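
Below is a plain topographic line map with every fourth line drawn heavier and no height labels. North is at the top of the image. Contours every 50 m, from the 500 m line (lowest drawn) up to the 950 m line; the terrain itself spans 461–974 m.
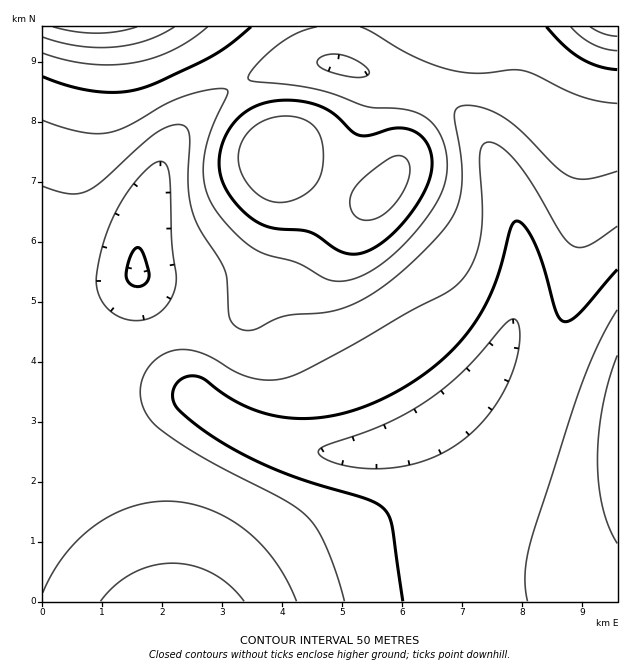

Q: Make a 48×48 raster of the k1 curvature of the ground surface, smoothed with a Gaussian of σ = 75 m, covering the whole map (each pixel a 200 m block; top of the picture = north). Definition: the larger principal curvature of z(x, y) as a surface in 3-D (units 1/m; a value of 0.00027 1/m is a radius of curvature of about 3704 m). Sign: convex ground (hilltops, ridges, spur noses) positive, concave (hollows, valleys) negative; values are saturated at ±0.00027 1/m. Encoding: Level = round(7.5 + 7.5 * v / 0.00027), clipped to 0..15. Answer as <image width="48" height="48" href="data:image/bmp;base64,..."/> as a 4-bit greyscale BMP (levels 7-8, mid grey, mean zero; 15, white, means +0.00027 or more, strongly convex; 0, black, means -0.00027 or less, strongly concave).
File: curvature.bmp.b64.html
<image width="48" height="48" href="data:image/bmp;base64,Qk32BAAAAAAAAHYAAAAoAAAAMAAAADAAAAABAAQAAAAAAIAEAAATCwAAEwsAABAAAAAAAAAAAAAAABEREQAiIiIAMzMzAERERABVVVUAZmZmAHd3dwCIiIgAmZmZAKqqqgC7u7sAzMzMAN3d3QDu7u4A////AIiIiImZmZmZmIiIiIiIiId3d3d3iIiIiIiIiImZmZmZiIiIiIiIiHd3d3d3iIiIiIiIiIiJmZmYiIiIiIiIiHd3d3d3iIiImIiIiIiIiZiIiIiIiIiIiHd3d3d4iIiZmYiIiIiIiIiIiIiIiIiIiId3d3d4iImZmYiIiIiIiIiIiIiIiIiIiIiHd3eIiImZmYiIiIiIiIiIiIiZmZmZmIiId3eIiJmZmYiIiIiIiIiIiZqru7u7qpmIiHeIiJmZmYiIiIiIiIiZq7zMzMzMzLqpiIiIiJmZmYiIiIiIiZqrzMzLu7vMzdy7qYiIiZmqmYiIiIiImavMy6mId3eIm8zcupmIiZmqqYiIiIiJq8zLmHd3d3d2Z4q83LqYmZqqqYiIiIiavMuXd3eIiHd3d2Z6zcupmZqqqYiIiImrzLh3eIiIiIiIh3dni93KqaqqqYiIiJq8ynd3iImZmZmIiId3aL3cuqqqqYiIiJvNp3eIiZmqu7u6mIiHd3vdy6qqqYiIiJvcgleJmavMzMzMy5iId3i93Lu6qYiIiJvccQaZq8u7qqu8zcqYh3eM7cu7qYiIiJvMlROKzLqZiImavNy5iHd63ty7qYiIiJrNyoisy6mIiIiImrzbmId4zu3LqYiIiIq83Mu7u5mHiIh3iKvNuYh3ru3LqoiIiJrNzMy7upiHiIiHd4m8yoh3jf7buoiImru97cu7uqmIiIiId3is25iHe+7cuoiJrMzMzLu7uqmZmZmIh3iazKiHee/cuoiazMu8y5mZqqmZqqmYiIeJzbmHeN/suoir3JZpu6iJqpmZq7upiIiJvMmId8/suoms2lAFq6mImph4rNy6mIiIrMmId87suoms2UIknLh4mphmet7bmIiIrMmId77suoms2Wd4nKh4mqh2eb79qYiIm8mId77cuoms2WeIm6mImql3ib3/yZiIm8mId77cqoms2md4m7mJq7qYmazv+5mJq7mId77bqoms23d4i7qZq8upqqzv/amZq7mId73LqYis23Z4isuqq8y6qrzf/8mavKiHeM3KmYib3IZ3ecy6rN3Lu7ve//ury5iHec26mYibzaZ2eb3LvN3Lu7u+//28y4d3ety5mYiazbdmeK3dzN7cu6qs///dyXd3e9ypmYiKvclmeJve3d7cuqma3//tuHZmnMuZiIiJrNt2aJrO7u7tuqmZv//9qHZnvcqYiIiJq9yWaJq97//+3Kqavv/9qHZpzLmIiIiIms23d5q83v///su6zv/9uHaLy6iIiIiImbzJd4q83d7//+26vM3sqHi8uoiIiIiIiavKiImrzMzM3tuXiavLqIrLqYiIiIiIiZq7mImqu7uqqql2eJmpmKu6mIiImYiImZmamZmZqqqYiHd3iIiZmrupiIiZmZmZmZmZmImZmZiHZmZ3iIiau7qYeIiaqpmZmZmZmYmZiId2VVVniJq8u5h3eImrvJmqqqqqmZmZmYh2ZWeJvN3MqYd3d4m83qqqqqqqqpmYiZmZqrvM3dzLqYd3d4rN/w=="/>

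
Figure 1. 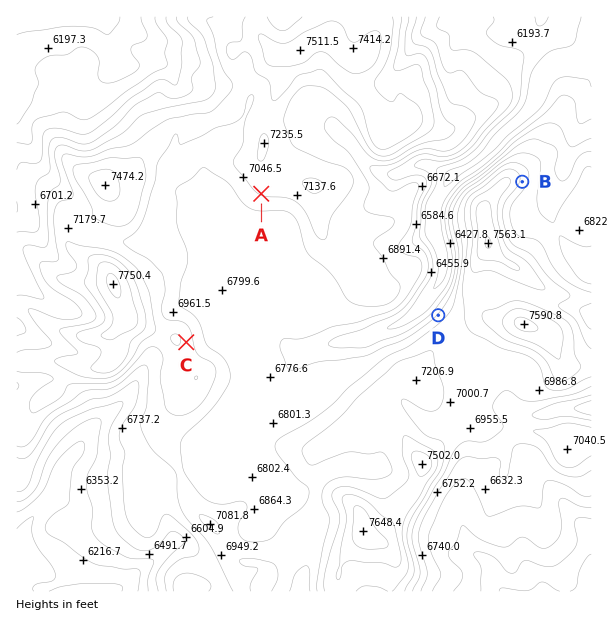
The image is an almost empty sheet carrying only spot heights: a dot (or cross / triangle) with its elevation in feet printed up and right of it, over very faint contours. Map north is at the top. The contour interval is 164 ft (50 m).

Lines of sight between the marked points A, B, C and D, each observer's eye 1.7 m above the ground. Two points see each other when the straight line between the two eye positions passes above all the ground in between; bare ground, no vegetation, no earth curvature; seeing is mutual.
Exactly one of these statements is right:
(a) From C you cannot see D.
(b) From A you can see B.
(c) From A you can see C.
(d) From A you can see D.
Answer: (c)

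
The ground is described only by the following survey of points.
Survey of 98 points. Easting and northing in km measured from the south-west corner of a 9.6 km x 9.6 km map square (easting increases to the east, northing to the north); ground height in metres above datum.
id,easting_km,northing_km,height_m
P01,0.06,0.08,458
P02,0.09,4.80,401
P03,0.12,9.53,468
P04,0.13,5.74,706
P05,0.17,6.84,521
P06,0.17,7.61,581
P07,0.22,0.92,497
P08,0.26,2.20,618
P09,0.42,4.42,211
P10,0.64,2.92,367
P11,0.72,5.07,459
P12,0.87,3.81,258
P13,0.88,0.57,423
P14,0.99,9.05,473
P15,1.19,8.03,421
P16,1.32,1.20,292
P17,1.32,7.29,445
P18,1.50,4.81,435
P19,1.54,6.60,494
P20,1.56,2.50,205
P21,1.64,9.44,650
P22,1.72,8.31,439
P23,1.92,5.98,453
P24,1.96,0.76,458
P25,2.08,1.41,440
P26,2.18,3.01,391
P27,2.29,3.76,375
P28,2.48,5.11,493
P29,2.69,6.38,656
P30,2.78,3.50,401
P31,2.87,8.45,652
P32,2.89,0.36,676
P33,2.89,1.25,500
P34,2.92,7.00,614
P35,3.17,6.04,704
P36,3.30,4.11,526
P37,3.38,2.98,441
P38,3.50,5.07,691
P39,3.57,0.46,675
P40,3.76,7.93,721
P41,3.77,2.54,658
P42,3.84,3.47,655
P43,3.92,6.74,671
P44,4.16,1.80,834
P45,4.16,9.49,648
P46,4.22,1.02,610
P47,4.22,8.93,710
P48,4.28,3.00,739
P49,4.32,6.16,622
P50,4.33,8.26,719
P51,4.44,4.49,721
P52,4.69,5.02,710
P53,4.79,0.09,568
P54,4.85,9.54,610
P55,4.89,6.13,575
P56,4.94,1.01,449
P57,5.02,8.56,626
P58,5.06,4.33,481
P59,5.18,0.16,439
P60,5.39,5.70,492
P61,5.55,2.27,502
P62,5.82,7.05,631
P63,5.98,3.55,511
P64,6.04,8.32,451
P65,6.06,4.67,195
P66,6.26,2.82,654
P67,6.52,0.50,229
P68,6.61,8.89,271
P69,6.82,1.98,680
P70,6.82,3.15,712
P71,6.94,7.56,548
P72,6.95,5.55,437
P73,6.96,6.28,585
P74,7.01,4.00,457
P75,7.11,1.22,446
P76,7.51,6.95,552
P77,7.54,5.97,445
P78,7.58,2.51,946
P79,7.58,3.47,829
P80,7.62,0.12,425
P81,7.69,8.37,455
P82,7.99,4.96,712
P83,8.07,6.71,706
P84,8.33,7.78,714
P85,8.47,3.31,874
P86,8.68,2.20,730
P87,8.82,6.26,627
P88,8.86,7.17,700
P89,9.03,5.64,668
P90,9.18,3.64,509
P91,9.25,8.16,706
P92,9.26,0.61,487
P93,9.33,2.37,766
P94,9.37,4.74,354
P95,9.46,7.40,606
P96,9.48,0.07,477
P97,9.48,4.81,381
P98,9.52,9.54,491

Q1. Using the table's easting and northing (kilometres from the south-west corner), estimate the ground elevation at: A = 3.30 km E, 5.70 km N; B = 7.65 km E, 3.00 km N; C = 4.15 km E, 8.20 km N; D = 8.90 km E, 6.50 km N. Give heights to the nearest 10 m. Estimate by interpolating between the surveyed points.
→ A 710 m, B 1000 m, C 720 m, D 550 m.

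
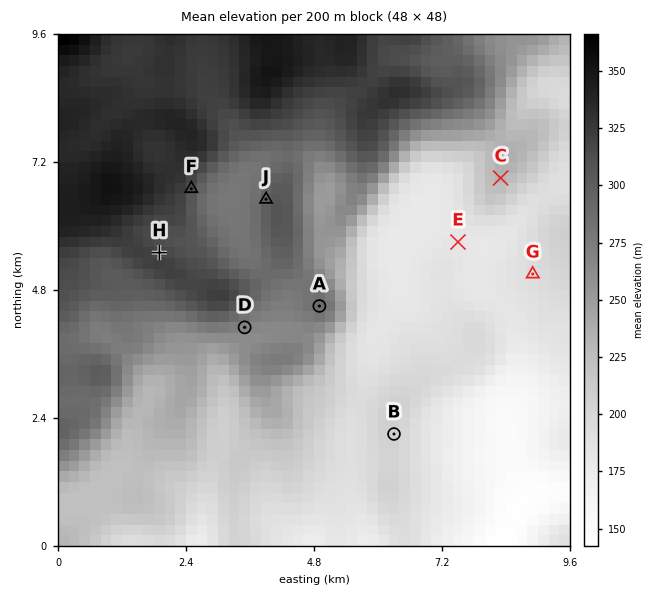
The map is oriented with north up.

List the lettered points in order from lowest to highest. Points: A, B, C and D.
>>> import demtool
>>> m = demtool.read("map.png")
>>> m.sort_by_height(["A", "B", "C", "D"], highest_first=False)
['B', 'C', 'D', 'A']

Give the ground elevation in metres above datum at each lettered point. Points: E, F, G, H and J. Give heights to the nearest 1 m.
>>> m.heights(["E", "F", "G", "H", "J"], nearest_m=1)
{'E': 183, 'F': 311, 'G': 194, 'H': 318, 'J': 297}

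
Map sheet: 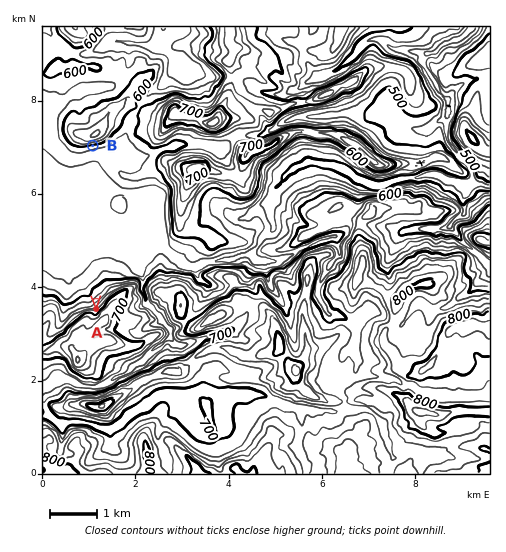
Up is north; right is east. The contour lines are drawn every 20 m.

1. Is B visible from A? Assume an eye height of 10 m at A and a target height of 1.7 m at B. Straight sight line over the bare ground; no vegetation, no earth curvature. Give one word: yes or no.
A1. yes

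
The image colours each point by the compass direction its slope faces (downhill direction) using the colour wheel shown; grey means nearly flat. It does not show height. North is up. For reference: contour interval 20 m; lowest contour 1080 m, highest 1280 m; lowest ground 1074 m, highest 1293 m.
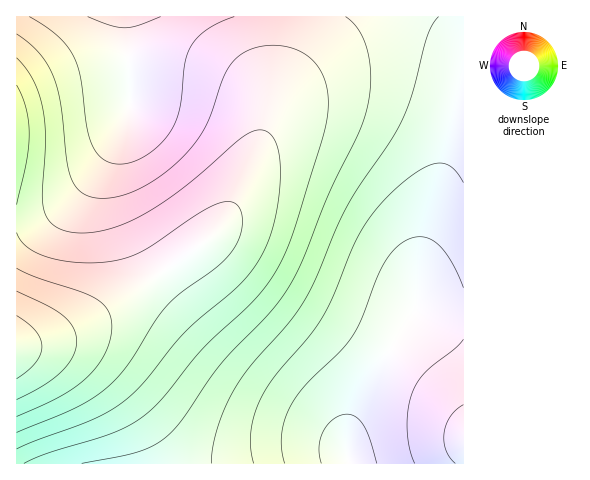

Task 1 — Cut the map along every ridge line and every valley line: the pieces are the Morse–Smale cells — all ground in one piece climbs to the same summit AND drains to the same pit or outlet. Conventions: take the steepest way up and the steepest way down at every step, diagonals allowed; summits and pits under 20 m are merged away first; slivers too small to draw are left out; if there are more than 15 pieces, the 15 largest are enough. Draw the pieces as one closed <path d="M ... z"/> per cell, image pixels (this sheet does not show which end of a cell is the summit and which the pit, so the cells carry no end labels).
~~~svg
<path d="M463 16l-176 1-4 37-19 77-20 54-14 28-14 19-64 48-58 38-35 18-43 11 1 117 333-1-4-10 0-15 8-28 17-31 30-44 14-26 37 6 12-1z"/><path d="M286 16l-270 1 1 329 42-10 35-18 58-38 64-48 14-19 14-28 20-54 19-77 4-25z"/><path d="M420 309l-5 0-14 26-30 44-17 31-8 28 0 15 4 11 114-1 0-148-23-1z"/>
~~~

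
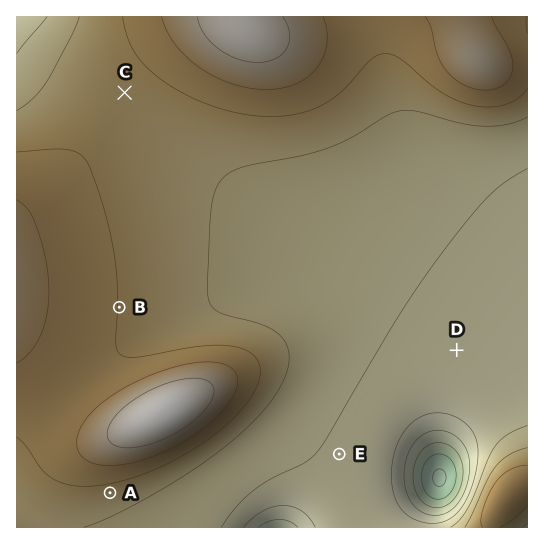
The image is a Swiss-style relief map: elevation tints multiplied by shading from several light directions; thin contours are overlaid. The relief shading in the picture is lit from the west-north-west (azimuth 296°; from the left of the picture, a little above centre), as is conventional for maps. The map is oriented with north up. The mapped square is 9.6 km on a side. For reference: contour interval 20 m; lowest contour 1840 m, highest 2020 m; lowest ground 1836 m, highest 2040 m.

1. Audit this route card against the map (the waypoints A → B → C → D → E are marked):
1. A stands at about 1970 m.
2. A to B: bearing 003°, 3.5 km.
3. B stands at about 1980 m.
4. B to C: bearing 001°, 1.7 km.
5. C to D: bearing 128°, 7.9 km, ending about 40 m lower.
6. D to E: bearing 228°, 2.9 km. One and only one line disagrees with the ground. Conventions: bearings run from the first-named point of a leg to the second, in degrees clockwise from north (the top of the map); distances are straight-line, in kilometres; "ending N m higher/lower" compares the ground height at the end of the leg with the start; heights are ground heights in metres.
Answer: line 4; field distance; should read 4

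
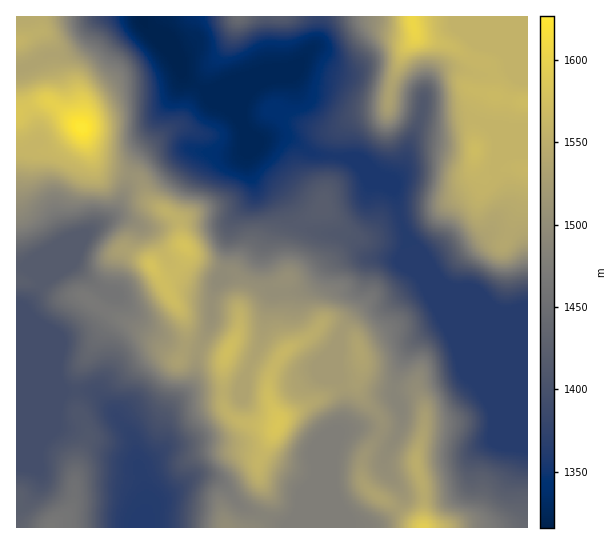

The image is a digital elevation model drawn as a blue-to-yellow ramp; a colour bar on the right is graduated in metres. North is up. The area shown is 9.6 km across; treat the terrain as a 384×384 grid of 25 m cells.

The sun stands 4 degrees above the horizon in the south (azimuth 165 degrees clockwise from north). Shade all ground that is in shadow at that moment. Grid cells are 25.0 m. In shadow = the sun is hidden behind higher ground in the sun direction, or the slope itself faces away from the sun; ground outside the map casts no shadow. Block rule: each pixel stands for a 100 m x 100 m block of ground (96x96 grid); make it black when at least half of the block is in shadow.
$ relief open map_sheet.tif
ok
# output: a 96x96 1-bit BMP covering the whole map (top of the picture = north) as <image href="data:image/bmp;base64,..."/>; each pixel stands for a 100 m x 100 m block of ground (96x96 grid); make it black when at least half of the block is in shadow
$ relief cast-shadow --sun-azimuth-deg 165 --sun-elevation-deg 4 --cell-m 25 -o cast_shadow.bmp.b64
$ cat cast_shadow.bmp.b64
<image width="96" height="96" href="data:image/bmp;base64,Qk2+BAAAAAAAAD4AAAAoAAAAYAAAAGAAAAABAAEAAAAAAIAEAAATCwAAEwsAAAIAAAAAAAAA////AAAAAAAAAAAAAAAAAABgAAAYAAAAMAAAAAD/8AA+AAAAOAAAAAD/+AA/AAAAOAAAAAD//wA/AAAAMAAAAAD//4AfgAAAcAAAAAD//wAfAAAA/AAAAAXx/gAfAAAA/AAAAA3h/gCfAAAAfAAAABngfAOfAAAAfAAAAACAGAOeAAAAOAAAAAAAAAMAAAAAAAAAAAAAA/8AYAAAAAAAAAAAB/8AYAAAAAAAAQDAB/4AYAAAAAAAAYDgA/wAAAAADgAAA4HgA+AAAAAADAAAAcHgAIAAAAAAAAAAAcDwAAAAAAAAAAAAAIDgAAAAAAAAAAAAAADgAAAAAAAAAAAAAADgAAAAAAAAAHAAAADAAAAAAAAAAHAwAAAAPAAAAAAAAHA4AAAAPAAAAAAAAAAwAAAIeAAAAAAAAAAAAAAAeAAAAAAAAAAAAAAAcAAAAAAAAAAAAAAAIAAAAAAAAAAAAAAAAAAAAAAAAAAAAABgAAAAAAAAAAIAAADwAAAAAAAAAAMAAAD4AAAAAAAADAMAAAD8AAAAAAAADgOAAAD8AAAAAAAAHwHgAAB+AAAAAAAAHwH4AAB+AAAAAAAAH4D8AAA8AAAAAAAAH4D+AIA4AAAAAAAAD4B/AcAAAAAAAAAADwB/gYYAAAAAAAAADwAf/4fAAAAAAAAADgAH/wfgAAAAAAAAB+AH/4PgAAAAAAAAB/AH/8PAAAADwAAAB/AD/uGAAAAD+AAAA+AD8HEAAAAD+AAAA+AD//+AAAAB+AAAAc+B//+AAAAB+AAAAY/h//8AAAAA+AAAAB////wAAAAAfgGAA9////gAAAAAD4PAA////OAAAAAAD8PgB///wAAAAAAAD/P4B///wAAAAAAAB///5///gAAAAAAAB///x///AAAAAAAAB//+B//8AAAAAAAAB//AA//wAAAAAAAAA/8AA//gAAAAAAAAAf4Dwf/gAAAAAAAAAAAf8H/wAAAcAAAAAAB//n/wAAA+AAAAAAB////gAAA/AAAAAAB////gAAA/AAAAAAB////HgAA/AAAAAAB///+P8AA/gAAAAAD///+P/AA/wAAAAAH///8P/AA/4AAAAAP///8P/AA/4AAAAAP///8P+AA/4AAAAAf//H4P4AA/4AAAAAf/8D4HgAA/wAAAAAf/4AgAAAAfwAAAAAP/wAAAAAAfgAAAAAP/gAAAAAAfAAAAAAP/AAAAAAAPAAAAAAP/CAAAAAAPAAAAMAH+AAAAAAAPAAAAMAH/AAAAAAAPgAAAYAH/AAAAAHAPgACAYAD+AAAAAPgHAAD//wD+AAAAAPgDAAD//4B8AAAAAfgAAAD//4B4AAAAAfwAAAD//wAwAAAAAfwAAAD//wAAAAAAAPwAAAD//iAAAAAAAPwAAAA//n8AAAAAAPwAAAAc/n8AAAAAAHwAAAAAf/8AAAAAAHgAAAAAf/8AAAAAAAAAAAAAf/4AAAAAAAAAAAAAf/4AAAAAAAAAAAAAf/wAAAAAAAAAAAAAf/wAAAAAAAAAAAAAP/gAAAAAAAAAAAA="/>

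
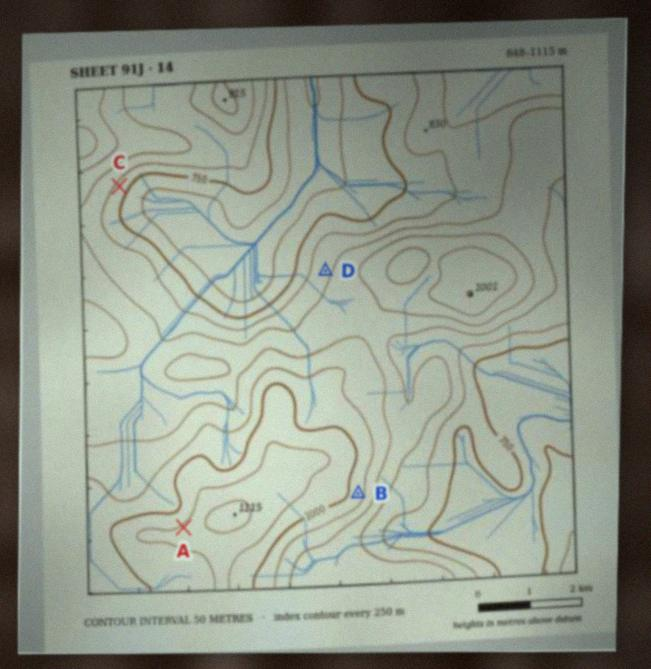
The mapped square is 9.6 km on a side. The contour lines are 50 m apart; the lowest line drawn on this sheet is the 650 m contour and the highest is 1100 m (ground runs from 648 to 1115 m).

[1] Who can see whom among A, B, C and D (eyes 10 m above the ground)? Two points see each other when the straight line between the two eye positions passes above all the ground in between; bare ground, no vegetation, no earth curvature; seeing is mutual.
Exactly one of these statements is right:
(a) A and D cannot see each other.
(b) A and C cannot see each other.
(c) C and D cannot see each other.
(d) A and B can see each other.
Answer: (a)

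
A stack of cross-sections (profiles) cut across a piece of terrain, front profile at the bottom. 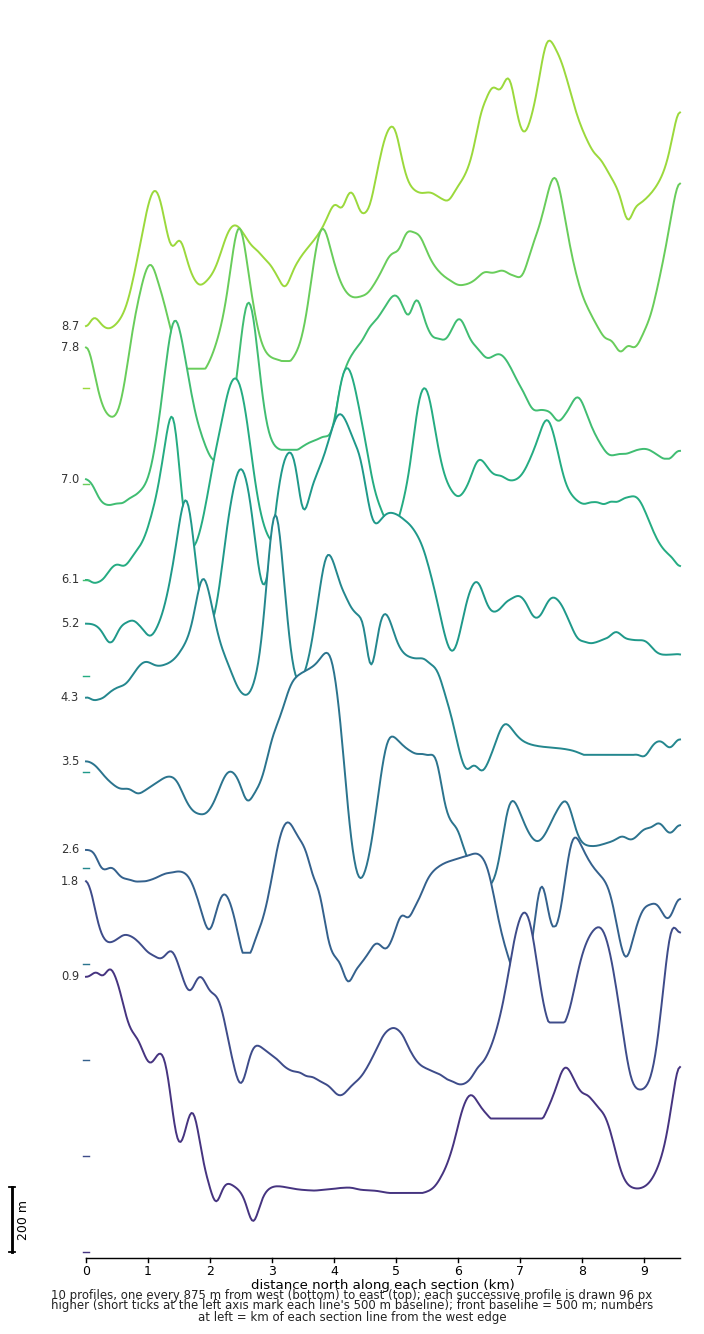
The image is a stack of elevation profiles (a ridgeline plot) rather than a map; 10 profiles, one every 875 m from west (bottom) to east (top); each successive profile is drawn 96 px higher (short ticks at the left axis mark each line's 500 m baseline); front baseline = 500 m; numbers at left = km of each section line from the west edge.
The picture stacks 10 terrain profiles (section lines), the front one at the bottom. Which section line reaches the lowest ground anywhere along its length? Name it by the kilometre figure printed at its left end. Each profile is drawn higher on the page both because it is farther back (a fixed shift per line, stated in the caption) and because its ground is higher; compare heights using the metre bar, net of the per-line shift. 0.9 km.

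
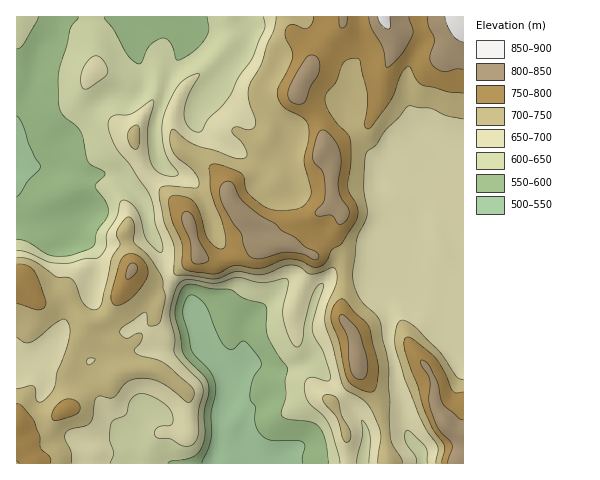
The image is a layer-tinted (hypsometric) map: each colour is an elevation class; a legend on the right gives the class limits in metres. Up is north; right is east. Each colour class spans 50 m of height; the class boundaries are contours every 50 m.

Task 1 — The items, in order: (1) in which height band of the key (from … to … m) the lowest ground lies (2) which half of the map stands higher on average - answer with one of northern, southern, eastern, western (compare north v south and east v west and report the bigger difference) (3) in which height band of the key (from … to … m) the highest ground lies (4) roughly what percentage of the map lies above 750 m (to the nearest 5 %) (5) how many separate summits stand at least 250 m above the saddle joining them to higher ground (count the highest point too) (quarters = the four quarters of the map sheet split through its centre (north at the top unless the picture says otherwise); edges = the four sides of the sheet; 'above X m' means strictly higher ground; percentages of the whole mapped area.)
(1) Between 500 and 550 m: that is the band holding the lowest ground.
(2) The eastern half stands higher on average than the western half.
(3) The highest ground lies in the 850–900 m band.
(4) Ground above 750 m makes up about 20 % of the sheet.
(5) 1 summit rises at least 250 m above its surroundings.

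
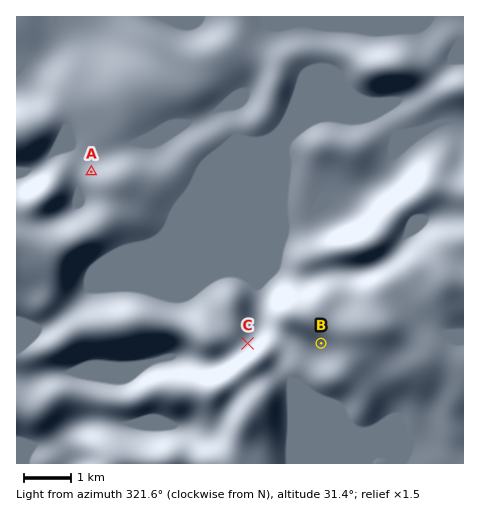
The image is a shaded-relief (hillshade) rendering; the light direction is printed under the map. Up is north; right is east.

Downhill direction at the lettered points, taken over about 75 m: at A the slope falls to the NW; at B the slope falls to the SW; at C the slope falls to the N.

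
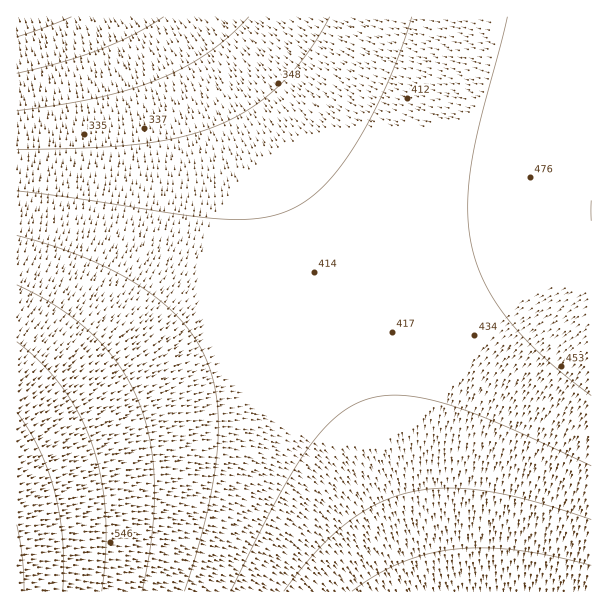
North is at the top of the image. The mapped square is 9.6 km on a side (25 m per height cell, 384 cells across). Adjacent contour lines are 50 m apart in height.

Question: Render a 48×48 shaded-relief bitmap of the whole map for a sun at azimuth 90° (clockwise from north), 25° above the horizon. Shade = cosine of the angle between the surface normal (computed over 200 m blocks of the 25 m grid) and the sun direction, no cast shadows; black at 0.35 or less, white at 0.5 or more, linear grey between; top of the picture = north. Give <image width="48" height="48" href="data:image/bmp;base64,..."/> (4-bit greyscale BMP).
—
<image width="48" height="48" href="data:image/bmp;base64,Qk32BAAAAAAAAHYAAAAoAAAAMAAAADAAAAABAAQAAAAAAIAEAAATCwAAEwsAABAAAAAAAAAAAAAAABEREQAiIiIAMzMzAERERABVVVUAZmZmAHd3dwCIiIgAmZmZAKqqqgC7u7sAzMzMAN3d3QDu7u4A////AO7u7u7u7t3d3dzMy7u7qqmZmIiHd3ZmZu7u7u7u7d3d3czMy7u6qqmZmIh3d3ZmZu7u7u7t3d3d3MzMu7uqqpmZiIh3d2ZmZu7u7u3d3d3dzMzLu7uqqpmZiIh3d2ZmZt3d3d3d3d3czMzLu7qqqZmYiId3dmZmZd3d3d3d3d3MzMy7u6qqqZmYiId3dmZmVd3d3d3d3czMzMu7u6qqmZmIiHd3ZmZmVd3d3d3d3MzMzLu7uqqpmZiIiHd3ZmZlVd3d3d3czMzMy7u7qqqpmZiIh3d2ZmZlVd3d3dzMzMzMu7u6qqqZmYiId3d2ZmZlVczMzMzMzMzLu7u6qqmZmYiId3dmZmZVVczMzMzMzMu7u7uqqqmZmIiHd3dmZmZVVczMzMzMzLu7u7qqqpmZiIiHd3ZmZmVVVczMzMzMu7u7u6qqqZmZiIh3d3ZmZmVVVczMzMy7u7u7uqqqmZmYiIh3d2ZmZlVVVczMu7u7u7u6qqqpmZmIiId3d2ZmZlVVVbu7u7u7u7uqqqqZmZmIiHd3dmZmZVVVVbu7u7u7u7qqqqmZmZiIiHd3dmZmZVVVVbu7u7u7uqqqqpmZmYiIh3d3ZmZmVVVVVbu7u7u6qqqqqZmZmIiId3d3ZmZmVVVVVbu7u6qqqqqqmZmZiIiId3d2ZmZlVVVVVaqqqqqqqqqpmZmYiIiHd3dmZmZlVVVVVaqqqqqqqqmZmZmIiIh3d3dmZmZVVVVVVaqqqqqqqZmZmZiIiId3d3ZmZmZVVVVVVaqqqqqpmZmZmYiIiHd3d2ZmZmVVVVVVVaqqqZmZmZmZmIiIh3d3d2ZmZmVVVVVVVZmZmZmZmZmYiIiId3d3dmZmZlVVVVVVVZmZmZmZmZiIiIiHd3d3ZmZmZVVVVVVVVZmZmZmZmIiIiIh3d3d2ZmZmZVVVVVVVVZmZmZmYiIiIiId3d3dmZmZmVVVVVVVVVYiIiIiIiIiIh3d3d3ZmZmZlVVVVVVVVVYiIiIiIiIiHd3d3d2ZmZmZVVVVVVVVVVYiIiIiIiId3d3d3dmZmZmVVVVVVVVVVVYiIiIiIh3d3d3d2ZmZmZlVVVVVVVVVVVYiIiId3d3d3d3ZmZmZmZVVVVVVVVVVVVXd3d3d3d3d3d2ZmZmZmVVVVVVVVVVVVVXd3d3d3d3d2ZmZmZmZVVVVVVVVVVVVVVXd3d3d3d3ZmZmZmZmVVVVVVVVVVVVVVVXd3d3d2ZmZmZmZmZVVVVVVVVVVVVVVVVmZmZmZmZmZmZmZVVVVVVVVVVVVVVVVVZmZmZmZmZmZmZlVVVVVVVVVVVVVVVVVVZmZmZmZmZmZlVVVVVVVVVVVVVVVVVVVVZmZmZmZmVVVVVVVVVVVVVVVVVVVVVVVVZlVVVVVVVVVVVVVVVVVERERERVVVVVVWZlVVVVVVVVVVVVVVRERERERERFVVVVVWZlVVVVVVVVVVVEREREREREREREVVVVVWZlVVVVVVVERERERERERERERERERVVVVWZkRERERERERERERERERERERERERVVVVWZg=="/>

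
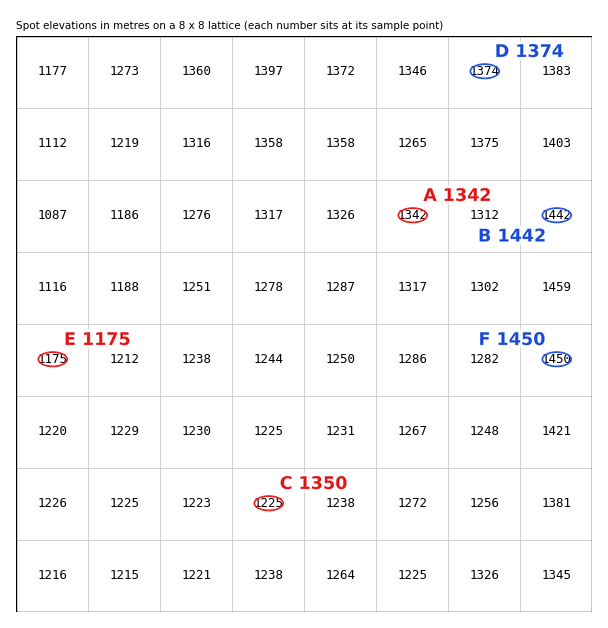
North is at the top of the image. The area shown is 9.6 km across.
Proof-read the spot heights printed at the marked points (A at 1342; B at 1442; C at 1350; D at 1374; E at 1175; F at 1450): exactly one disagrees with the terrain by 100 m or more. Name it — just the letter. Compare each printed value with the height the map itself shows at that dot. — C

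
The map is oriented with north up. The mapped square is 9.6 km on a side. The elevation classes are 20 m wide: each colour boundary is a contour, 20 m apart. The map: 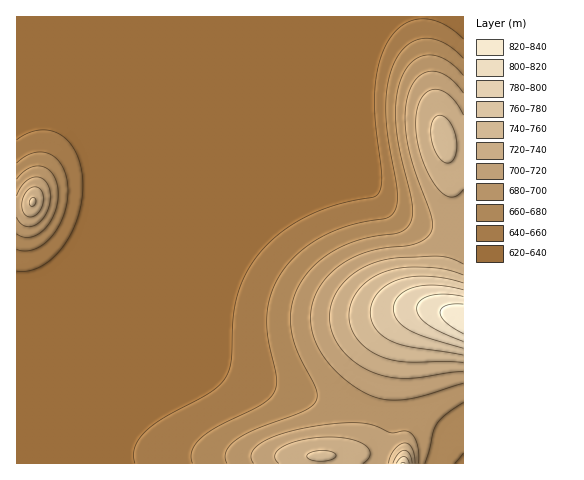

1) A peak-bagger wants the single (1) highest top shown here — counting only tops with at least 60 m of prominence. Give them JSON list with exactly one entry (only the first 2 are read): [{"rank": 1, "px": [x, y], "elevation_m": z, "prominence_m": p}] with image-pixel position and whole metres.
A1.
[{"rank": 1, "px": [33, 202], "elevation_m": 744, "prominence_m": 122}]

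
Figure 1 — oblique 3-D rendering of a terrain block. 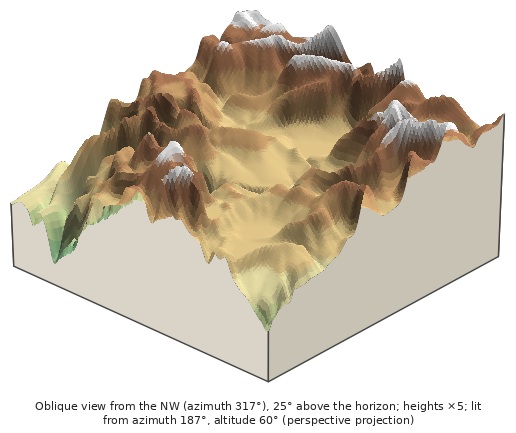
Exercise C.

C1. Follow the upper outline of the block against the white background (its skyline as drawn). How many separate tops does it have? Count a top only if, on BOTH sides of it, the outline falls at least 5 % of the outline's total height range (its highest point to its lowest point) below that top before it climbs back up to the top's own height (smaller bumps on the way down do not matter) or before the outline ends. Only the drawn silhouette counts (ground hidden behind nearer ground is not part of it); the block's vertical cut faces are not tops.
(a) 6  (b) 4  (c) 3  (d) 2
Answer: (c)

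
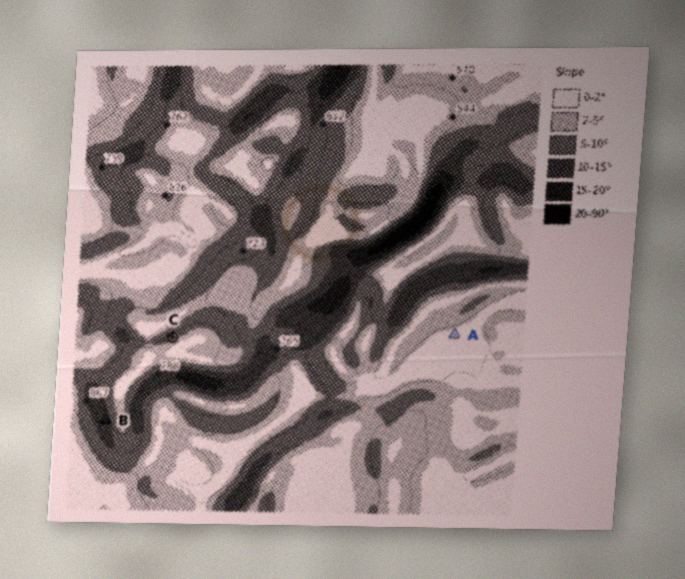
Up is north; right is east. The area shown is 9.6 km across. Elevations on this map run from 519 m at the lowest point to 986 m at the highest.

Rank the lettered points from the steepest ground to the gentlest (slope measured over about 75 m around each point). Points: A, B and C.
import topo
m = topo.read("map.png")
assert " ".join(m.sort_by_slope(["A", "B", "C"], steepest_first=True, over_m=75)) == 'B C A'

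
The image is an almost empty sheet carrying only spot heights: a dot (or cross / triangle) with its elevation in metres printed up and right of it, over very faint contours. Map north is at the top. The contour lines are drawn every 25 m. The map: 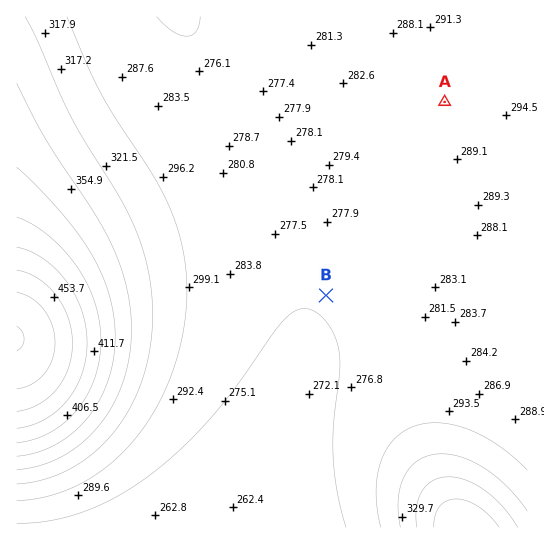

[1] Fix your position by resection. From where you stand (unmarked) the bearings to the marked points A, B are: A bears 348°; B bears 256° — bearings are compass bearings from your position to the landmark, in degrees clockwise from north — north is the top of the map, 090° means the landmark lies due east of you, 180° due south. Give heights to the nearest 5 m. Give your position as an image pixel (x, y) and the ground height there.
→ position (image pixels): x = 478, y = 258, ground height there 285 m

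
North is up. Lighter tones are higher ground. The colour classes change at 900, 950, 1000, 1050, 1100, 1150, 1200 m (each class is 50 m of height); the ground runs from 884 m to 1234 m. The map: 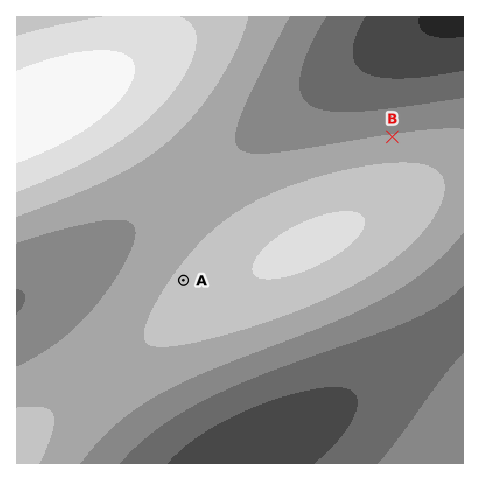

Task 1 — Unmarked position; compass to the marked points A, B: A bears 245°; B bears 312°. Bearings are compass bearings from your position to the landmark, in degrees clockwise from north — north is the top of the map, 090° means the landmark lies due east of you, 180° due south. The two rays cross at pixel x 426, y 167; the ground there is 1100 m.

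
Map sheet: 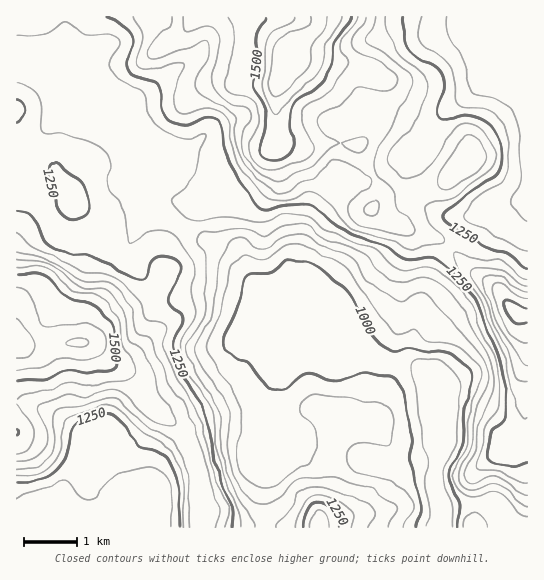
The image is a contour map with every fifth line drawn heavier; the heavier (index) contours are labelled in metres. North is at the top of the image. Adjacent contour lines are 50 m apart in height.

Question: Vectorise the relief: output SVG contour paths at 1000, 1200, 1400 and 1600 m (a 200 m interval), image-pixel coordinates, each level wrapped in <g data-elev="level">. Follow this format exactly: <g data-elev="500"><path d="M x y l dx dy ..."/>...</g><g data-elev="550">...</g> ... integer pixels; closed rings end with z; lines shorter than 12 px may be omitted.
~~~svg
<g data-elev="1000"><path d="M416 527l6-14 0-8-7-20-5-24 2-24-6-36-8-20-7-6-14 0-11-2-28 8-31-7-6 2-12 11-6 4-6 0-7-3-9-9-11-14-17-9-7-7-3-6 2-9 14-29 6-25 4-5 20-1 20-14 25 5 9 5 26 22 10 17 11 24 17 16 8 2 16-4 34 6 10 4 12 10 4 6 1 6-8 31-2 33-2 8-9 15-2 9 2 11 9 17-2 24"/></g><g data-elev="1200"><path d="M240 527l-1-16-13-30-8-27-6-41-9-19-14-20-9-24 1-9 11-18 3-8 0-6-5-18 4-21-2-11-15-22-10-6-8-1-8 2-17 11-4 0-2-4-2-21-3-10-4-7-9-9-2-5-1-6 4-18-2-8-8-7-16-8-23-7-15 1-4-2-2-5 0-20-3-12-8-8-13-4"/><path d="M351 527l2-12-4-6-18-12-13-2-7 1-5 5-9 17-1 9"/><path d="M17 498l13-6 36-12 5 3 10 14 4 3 5 0 7-4 10-14 10-7 16-5 21-2 9 5 7 11 1 10 1 33"/><path d="M527 251l-8-2-21-11-15-10-13-5-6-5 1-5 14-16 21-14 6-6 3-15-1-24-6-16-8-9-9-4-23-3-5-4-2-23-6-14-6-7-18-11-6-6-1-8 4-16"/><path d="M17 36l17 0 9-2 8-3 14-10 20 13 25 1 8 4 1 7-9 15 1 8 8 9 24 15 2 5 3 15 6 9 12 10 11 5 12 1 14-4 4 1-7 14-2 17-5 12-5 8-12 9-2 4 0 4 2 6 11 10 11 2 20-3 12-1 32 5 23-8 21 1 7 4 13 12 51 19 13 14 7 5 9 2 23-4 9 4 11 7 16 16 6 9 9 24 14 30 4 16 1 14-1 20-13 20-9 42 3 2 20 1 22 11 6 0"/></g><g data-elev="1400"><path d="M17 463l16-4 10-9 3-7 1-9-2-8-6-12-1-5 7-6 18-8 8 0 16 2 20-7 11 1 8 4 13 16 14 10 16 5 5-1 1-3-3-11-13-16-4-20-12-24-4-3-8-5-3-4-2-24-15-21-8-5-17-1-9-2-20-17-11-6-9-2-20-2"/><path d="M527 292l-8-3-20-13-10-1-6 4 0 7 17 41 14 20 7 16 6 3"/><path d="M372 215l5-1 1-4-1-5-3-3-6 1-4 6 2 4z"/><path d="M354 153l5 1 4-3 3-8-1-5-7 0-16 5z"/><path d="M183 17l1 12 3 3 22-6 5 2 4 3 2 11-3 19-6 16 1 8 6 9 7 6 8 4 13 3 4 3 1 4 0 5-8 10-2 6 0 8 3 10 5 9 8 9 13 8 8 3 4-1 11-7 17-7 17-16 13-8-13-7-6-6-4-9 3-6 19-10 18-18 8 0 21 4 7-2 5-6 0-6-6-7-14-9-21-10-6-5-1-4 2-4 12-13 3-8"/></g><g data-elev="1600"><path d="M17 359l6-1 7-4 4-4 1-4-4-9-10-15-4-3"/><path d="M72 346l11 1 5-2 0-3-2-3-4-1-11 1-5 3 1 2z"/><path d="M311 17l0 4-5 5-24 11-7 8-6 41 2 8 4 4 7-3 25-27 3-6 2-16 13-17 2-12"/></g>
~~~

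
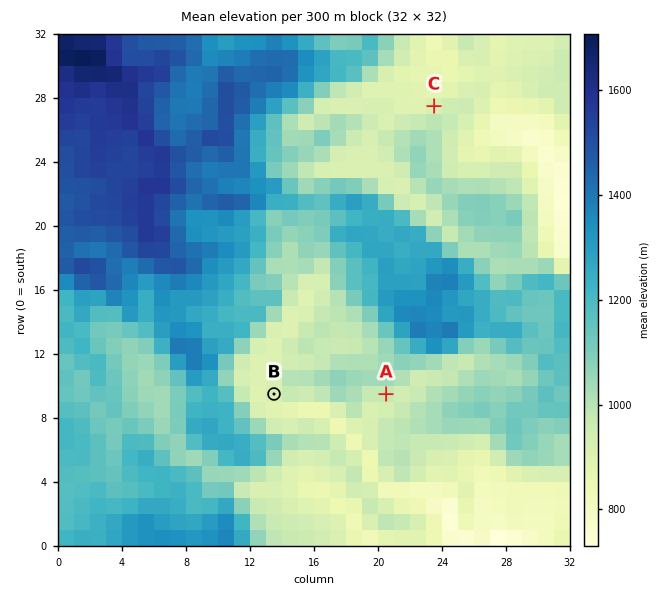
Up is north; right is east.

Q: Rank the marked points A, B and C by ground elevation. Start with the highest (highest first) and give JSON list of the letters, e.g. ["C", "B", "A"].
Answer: ["A", "B", "C"]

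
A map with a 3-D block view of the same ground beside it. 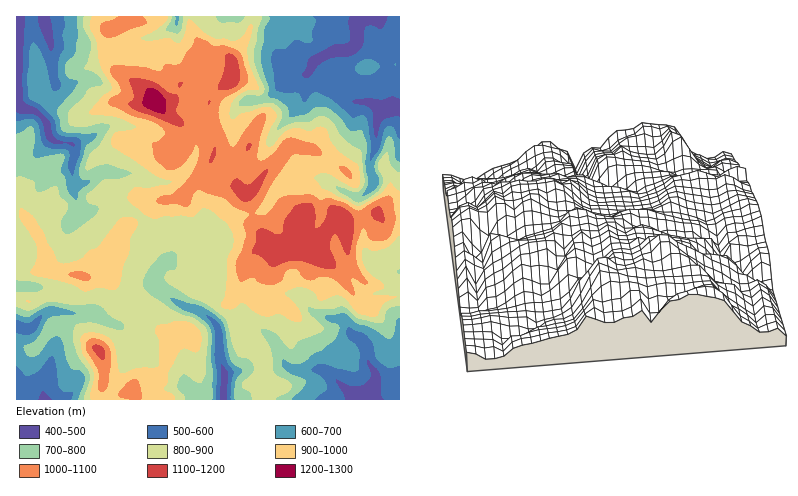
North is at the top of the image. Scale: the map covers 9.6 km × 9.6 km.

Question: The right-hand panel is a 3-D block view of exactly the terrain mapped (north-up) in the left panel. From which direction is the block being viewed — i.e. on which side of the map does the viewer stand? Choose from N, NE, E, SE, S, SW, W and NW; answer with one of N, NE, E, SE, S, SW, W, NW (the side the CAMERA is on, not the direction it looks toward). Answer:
N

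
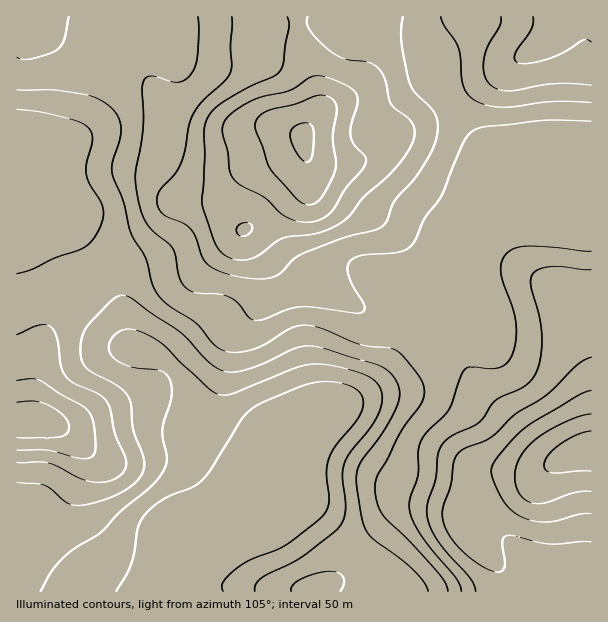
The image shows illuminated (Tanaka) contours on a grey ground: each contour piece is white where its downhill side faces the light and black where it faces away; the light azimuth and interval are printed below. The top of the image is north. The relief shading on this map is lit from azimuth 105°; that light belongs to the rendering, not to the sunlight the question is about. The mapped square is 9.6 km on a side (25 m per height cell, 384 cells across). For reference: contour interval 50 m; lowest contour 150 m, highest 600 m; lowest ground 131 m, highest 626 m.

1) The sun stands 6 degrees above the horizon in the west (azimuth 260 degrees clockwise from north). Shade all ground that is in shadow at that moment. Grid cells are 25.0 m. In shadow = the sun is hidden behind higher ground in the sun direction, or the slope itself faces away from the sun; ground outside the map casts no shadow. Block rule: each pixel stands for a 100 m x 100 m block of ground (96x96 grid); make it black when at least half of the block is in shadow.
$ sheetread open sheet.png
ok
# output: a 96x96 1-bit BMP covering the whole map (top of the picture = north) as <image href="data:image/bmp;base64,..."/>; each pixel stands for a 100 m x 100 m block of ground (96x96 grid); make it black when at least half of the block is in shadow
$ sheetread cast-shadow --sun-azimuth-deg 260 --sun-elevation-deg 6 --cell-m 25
<image width="96" height="96" href="data:image/bmp;base64,Qk2+BAAAAAAAAD4AAAAoAAAAYAAAAGAAAAABAAEAAAAAAIAEAAATCwAAEwsAAAIAAAAAAAAA////AAAAAAAAAAAAAAAAAAAAAAAAAAAAAAAAAAAAAAAAAAAAAAAAAAAAAAAAAAAAAAAAAAAAAAAAAAAAAAAAAAAAAAAAAAAAAAAAAAAAAAAAAAAAAAAAAAAAAAAAAAAAAAAAAAAAAAAAAAAAAAAAAAAAAAAAAAAAAAAAAAAAAAAAAAAAAAAAAAAAAAAAAAAAAAAAAAAAAAAAAAAAAAAAAAAAAAAAAAAAAAAAAAAAAAAAAAAAAAAAAAAAAAAAAAAAAAAAAAAAAAAAAAwAAAAAAAAAAAAAAB8AAAAAAAAAAAAAAB/AAAAAAAAAAAAAAD/gAAAAAAAAAAAAAD/wAAAAAAAAAAAAAH/4AAAAAAAAAAAAAP/8AAAAAAAAAAAAAf/8AAAAAAAAAAAAA//+AAAAAAAAAAAAD//8AAAAAAAAAAAAH//8AAAAAAAAAAAAf//8AAAAAAAAAAAA///8AAAAAAAAAAAB///8AAAAAAAAAAAD///8AAAAAAAAAAAH///8AAAAAAAAAAAH///4AAAAAAAAAAAH///AAAAAAAAAAAAH//wAAAAAAAAAAAAH//AAAAAAAAAAAAAD/+AAAAAAAAAAAAAD/8AAAAAAAAAAAAAD/8AAAAAAAAAAAAAD/8AAAAAAAAAAAAAB/4AAAAAAAAAAAAAB/4AAAAAAAAAAAAAA/4AAAAAAAAAAAAAAfgAAAAAAAAAAAAAAAAAAAAAAAAAAAAAAAAAAAAAAAAAAAAAAAAAAAAAAAAAAAAAAAAAAAAAAAAAAAAAAAAAAAAAAAAAAAAAAAAAAAAAAAAAAAAAAAAAAAAAAAAAAAAAAAAAAAAAAAAAAAAAAAAAAAAAAAAAAAAAAAAAAAAAAAAAAAAAAAAAAAAAAAAAAAAAAAAAAAAAAAAAAAAAAAAAAAAAAAAAAAAAAAAAAAAAAAAAAAAAAAAAAAAAAAAAAAAAAAAAAAAAAAAAAAAAAAAAAAAAAAAAAAAAAAAAAAAAAAAAAAAAAAAAAAAAEAAAAAAAAAAAAAAAPgAAAAAAAAAAAAAAf4AAAAAAAAAAAAAAf+AAAAAAAAAAAAAAf/AAAAAAAAAAAAAAf/AAAAAAAAAAAAAAf+AAAAAAAAAAAAAAf4AAAAAAAAAAAAAAf4AAAAAAAAAAAAAAf4AAAAAAAAAAAAAA/4PgAAAAAAAAAAAA/8H8AAAAAAAAAAAA/8H/AAAAAAAAAAAA/8H/gAAAAAAAAAAA/+H/gAAAAAAAAAAA/+H/gAAAAAAAAAAAf/D/AAAAAAAAAAAAf/j8AAAAAAAAAAAAP/zgAAAAAAAAAAAAP//AAAAAAAAAAAAAH//gAAAAAAAAAAAAH//gAAAAAAAAAAAAAB/gAAAAAAAAAAAAAB/AAAAAAAAAAAAAAB/AAAAAAAAAAAAAAA+AAAAAAAAAAAAAAA+AAAAAAAAAAAAAAAQAAAAAAAAAAAAAAAAAAAAAAAAAAAAAAAAAAAAAAAAAAAAAAAAAAAAAAAAAAAAAAAAAAAAAAAAAAAAAAAAAAAAAAAAAAAAAAAAAAAAA="/>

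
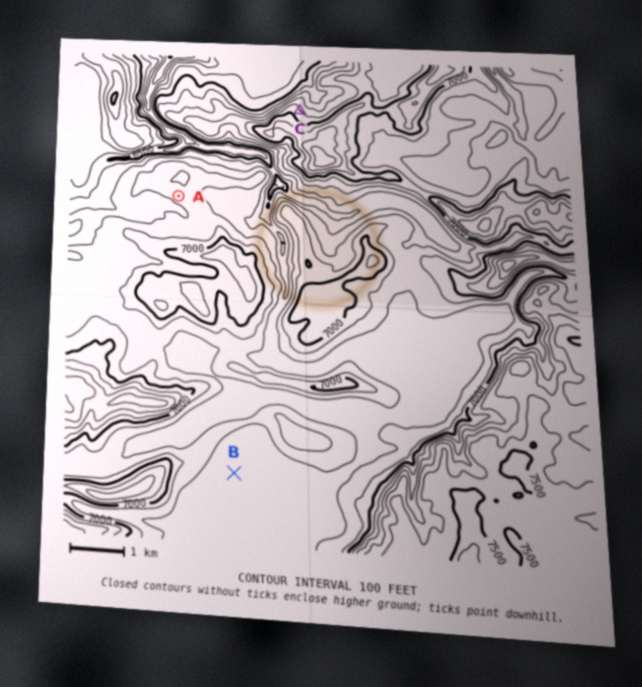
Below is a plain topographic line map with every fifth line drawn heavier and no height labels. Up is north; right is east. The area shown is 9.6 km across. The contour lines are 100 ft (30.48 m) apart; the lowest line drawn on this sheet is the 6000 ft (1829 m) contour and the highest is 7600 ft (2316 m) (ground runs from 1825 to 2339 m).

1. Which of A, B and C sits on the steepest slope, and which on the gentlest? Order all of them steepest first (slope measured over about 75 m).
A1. C A B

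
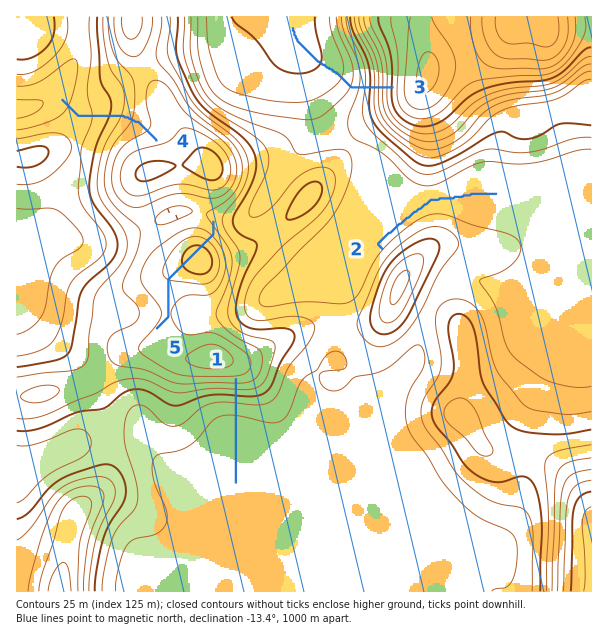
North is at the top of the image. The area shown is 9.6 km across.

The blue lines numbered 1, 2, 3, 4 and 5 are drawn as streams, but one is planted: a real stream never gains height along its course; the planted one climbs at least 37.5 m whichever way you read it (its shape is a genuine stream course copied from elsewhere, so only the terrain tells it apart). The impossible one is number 5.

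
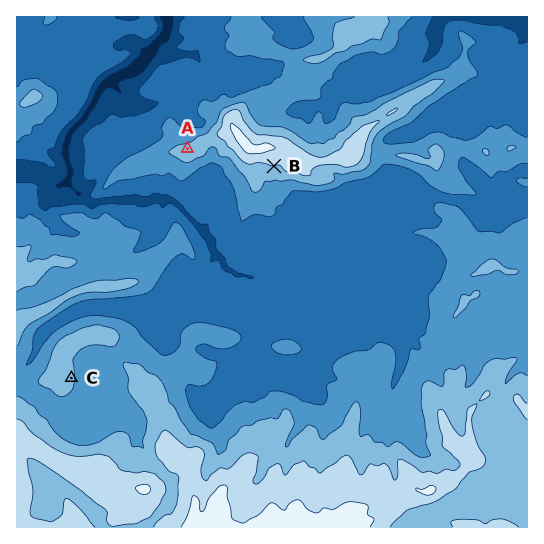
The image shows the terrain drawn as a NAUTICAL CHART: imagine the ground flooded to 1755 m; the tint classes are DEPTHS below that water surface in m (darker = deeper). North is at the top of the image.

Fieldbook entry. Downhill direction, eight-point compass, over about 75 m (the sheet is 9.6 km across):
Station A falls N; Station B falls S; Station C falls E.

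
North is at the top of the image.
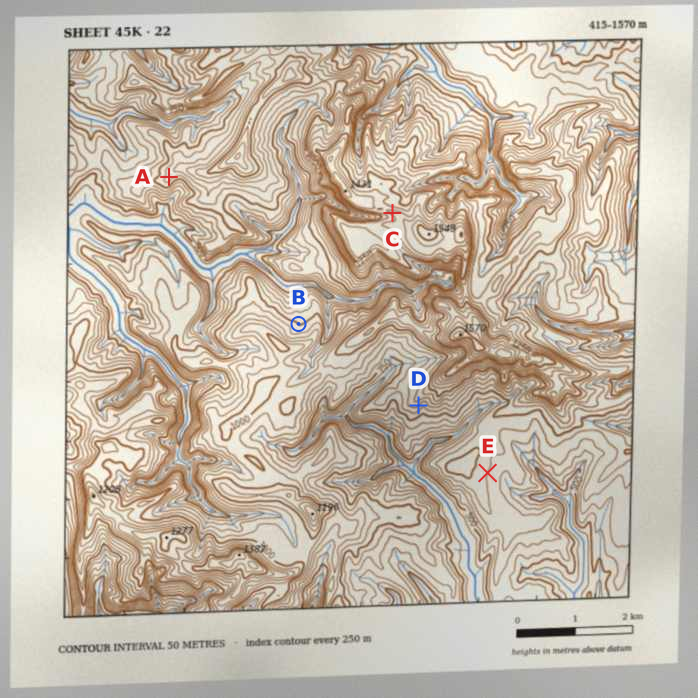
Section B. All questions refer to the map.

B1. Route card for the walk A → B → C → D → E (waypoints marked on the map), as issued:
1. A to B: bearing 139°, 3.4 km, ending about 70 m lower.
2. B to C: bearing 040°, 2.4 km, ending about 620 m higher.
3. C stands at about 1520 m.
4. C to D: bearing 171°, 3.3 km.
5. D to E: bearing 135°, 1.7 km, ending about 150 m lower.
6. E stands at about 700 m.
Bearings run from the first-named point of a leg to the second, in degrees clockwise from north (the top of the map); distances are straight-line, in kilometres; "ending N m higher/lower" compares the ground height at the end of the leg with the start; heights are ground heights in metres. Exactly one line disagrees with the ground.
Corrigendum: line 3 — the height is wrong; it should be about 1360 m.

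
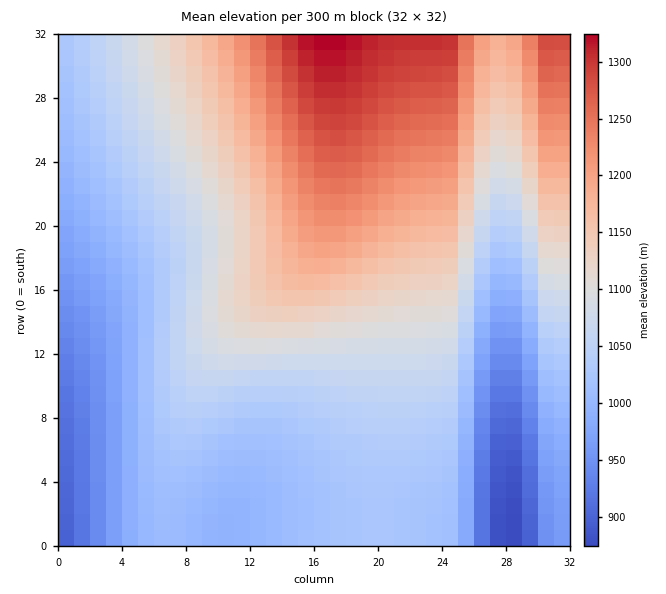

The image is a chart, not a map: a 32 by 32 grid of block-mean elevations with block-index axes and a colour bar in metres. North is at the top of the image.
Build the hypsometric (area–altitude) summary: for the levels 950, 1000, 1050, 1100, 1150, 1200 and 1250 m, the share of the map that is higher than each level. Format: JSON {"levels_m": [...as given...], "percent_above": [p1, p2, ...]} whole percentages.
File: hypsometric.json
{"levels_m": [950, 1000, 1050, 1100, 1150, 1200, 1250], "percent_above": [92, 80, 53, 38, 26, 17, 9]}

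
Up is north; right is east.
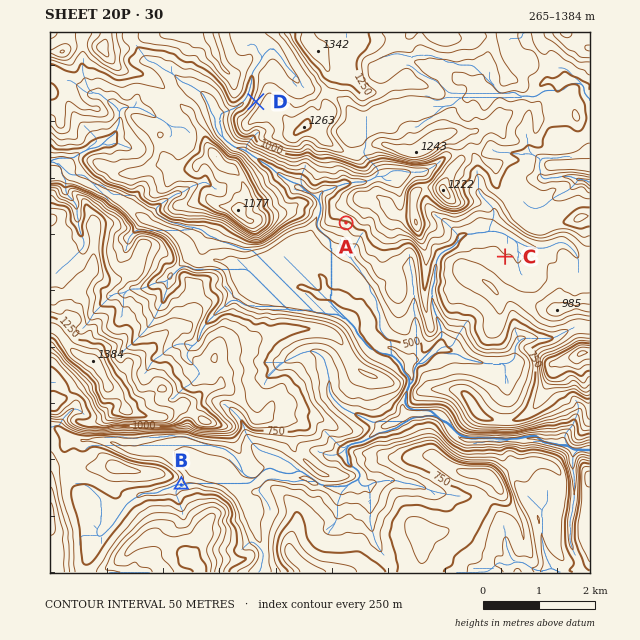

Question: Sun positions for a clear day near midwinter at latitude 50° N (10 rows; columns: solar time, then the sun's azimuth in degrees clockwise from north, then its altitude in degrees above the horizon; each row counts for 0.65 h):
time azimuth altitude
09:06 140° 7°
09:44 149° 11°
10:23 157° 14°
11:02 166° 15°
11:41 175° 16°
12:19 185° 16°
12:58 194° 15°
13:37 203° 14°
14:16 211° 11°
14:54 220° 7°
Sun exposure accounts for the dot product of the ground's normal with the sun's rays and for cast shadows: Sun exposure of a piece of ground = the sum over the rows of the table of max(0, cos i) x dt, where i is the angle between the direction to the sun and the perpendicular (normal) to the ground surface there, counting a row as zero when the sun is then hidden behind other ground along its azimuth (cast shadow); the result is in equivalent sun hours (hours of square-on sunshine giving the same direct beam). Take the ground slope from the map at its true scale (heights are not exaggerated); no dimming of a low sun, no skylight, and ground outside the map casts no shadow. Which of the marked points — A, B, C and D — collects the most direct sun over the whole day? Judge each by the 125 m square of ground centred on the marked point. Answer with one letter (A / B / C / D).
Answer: A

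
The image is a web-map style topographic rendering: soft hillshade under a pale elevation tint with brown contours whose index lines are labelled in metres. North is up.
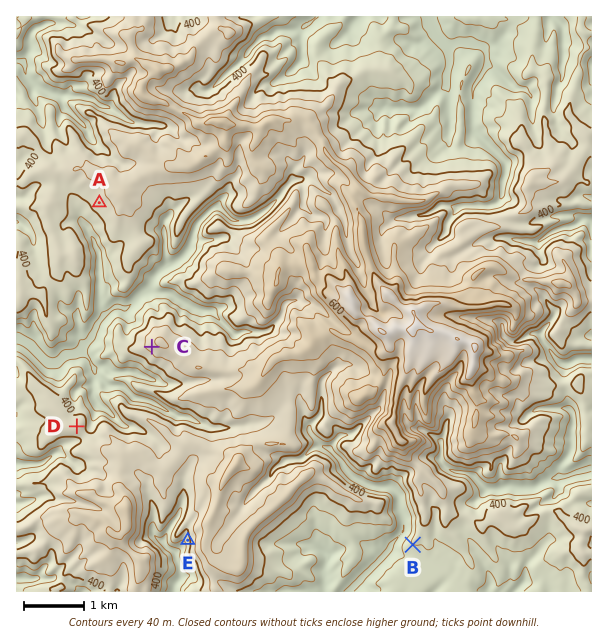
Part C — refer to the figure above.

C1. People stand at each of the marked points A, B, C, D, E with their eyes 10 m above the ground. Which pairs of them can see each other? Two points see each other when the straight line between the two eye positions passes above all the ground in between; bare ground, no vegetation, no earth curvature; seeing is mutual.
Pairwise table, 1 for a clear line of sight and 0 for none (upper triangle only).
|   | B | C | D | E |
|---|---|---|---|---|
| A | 0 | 1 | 1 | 0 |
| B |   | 0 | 0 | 0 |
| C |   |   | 1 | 0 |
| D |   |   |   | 0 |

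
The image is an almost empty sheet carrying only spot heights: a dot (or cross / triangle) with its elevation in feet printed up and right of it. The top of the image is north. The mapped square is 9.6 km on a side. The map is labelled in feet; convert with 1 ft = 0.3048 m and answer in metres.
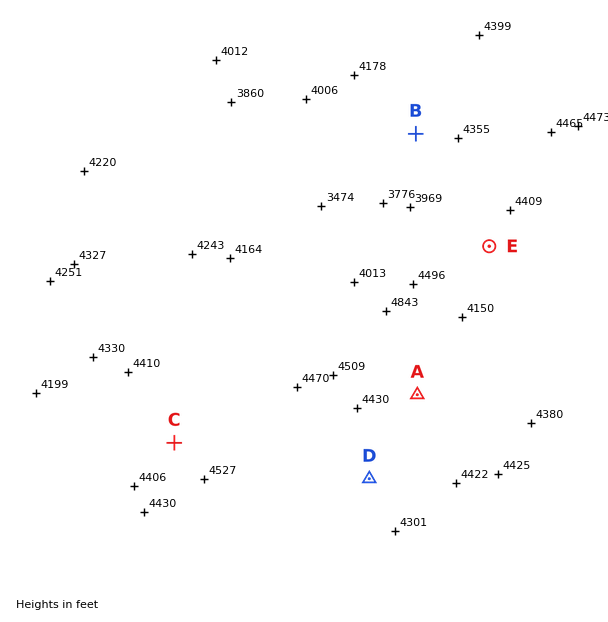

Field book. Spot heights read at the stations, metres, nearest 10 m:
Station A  1330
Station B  1300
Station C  1370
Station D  1340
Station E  1320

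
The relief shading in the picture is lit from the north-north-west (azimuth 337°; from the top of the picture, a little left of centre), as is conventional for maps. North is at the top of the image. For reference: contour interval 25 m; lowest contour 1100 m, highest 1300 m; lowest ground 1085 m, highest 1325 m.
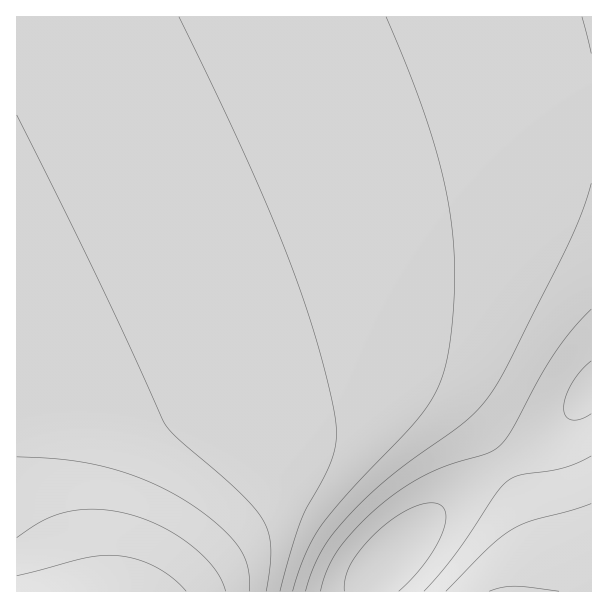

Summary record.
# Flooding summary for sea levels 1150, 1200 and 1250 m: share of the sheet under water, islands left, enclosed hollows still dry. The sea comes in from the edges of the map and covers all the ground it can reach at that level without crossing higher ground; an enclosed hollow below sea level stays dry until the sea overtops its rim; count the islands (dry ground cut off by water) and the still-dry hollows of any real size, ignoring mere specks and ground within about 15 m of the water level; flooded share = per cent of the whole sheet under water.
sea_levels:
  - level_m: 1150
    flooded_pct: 13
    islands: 0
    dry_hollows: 0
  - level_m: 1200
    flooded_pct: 54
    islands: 0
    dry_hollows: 0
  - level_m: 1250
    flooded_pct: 92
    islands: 0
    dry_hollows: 0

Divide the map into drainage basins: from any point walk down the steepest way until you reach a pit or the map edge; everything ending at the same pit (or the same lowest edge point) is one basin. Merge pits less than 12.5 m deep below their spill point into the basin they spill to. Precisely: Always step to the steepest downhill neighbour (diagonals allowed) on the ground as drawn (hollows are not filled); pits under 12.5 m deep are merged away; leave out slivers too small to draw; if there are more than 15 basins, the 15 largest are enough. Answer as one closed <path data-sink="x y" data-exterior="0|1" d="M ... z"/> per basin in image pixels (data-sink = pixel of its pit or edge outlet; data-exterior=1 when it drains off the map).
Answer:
<path data-sink="398 552" data-exterior="0" d="M591 16l-574 0-1 313 2 1 96-48 111-52 78-32 68-26 55-18 65-16 58-10 42-1z"/><path data-sink="591 389" data-exterior="1" d="M591 127l-42 1-58 10-65 16-55 18-68 26-91 38-195 94-1 261 109 1 14-55 17-42 24-43 17-18 57-22 81-24 34-6 41 0 25 8 21 13 19 19 25 36 24 45 11 30 3 16-2 42 55 1z"/>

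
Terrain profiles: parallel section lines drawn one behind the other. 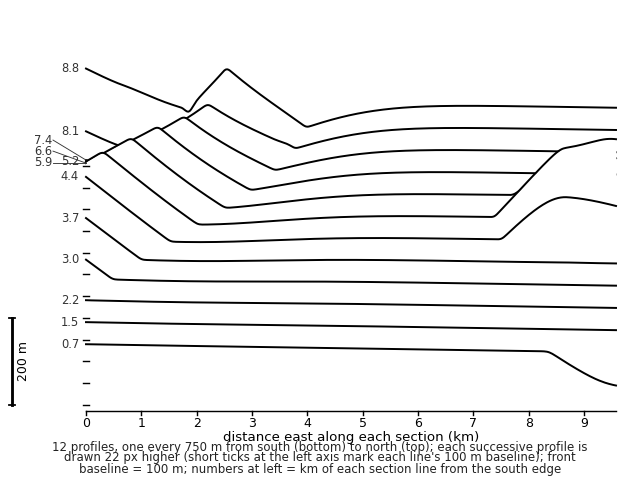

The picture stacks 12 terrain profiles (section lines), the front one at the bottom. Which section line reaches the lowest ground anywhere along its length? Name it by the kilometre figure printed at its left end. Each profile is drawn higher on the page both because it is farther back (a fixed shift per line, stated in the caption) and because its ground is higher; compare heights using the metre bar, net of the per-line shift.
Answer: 0.7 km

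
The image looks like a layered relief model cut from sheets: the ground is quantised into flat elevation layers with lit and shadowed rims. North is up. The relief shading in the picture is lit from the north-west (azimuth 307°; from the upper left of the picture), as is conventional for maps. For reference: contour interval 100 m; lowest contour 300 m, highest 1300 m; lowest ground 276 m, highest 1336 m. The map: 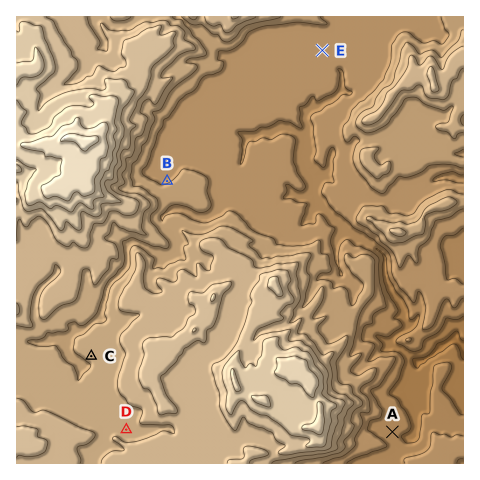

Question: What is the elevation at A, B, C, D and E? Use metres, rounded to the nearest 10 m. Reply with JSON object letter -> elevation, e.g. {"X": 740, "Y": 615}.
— {"A": 420, "B": 590, "C": 730, "D": 750, "E": 530}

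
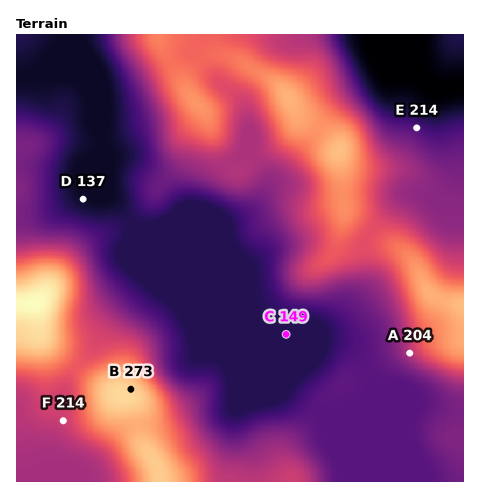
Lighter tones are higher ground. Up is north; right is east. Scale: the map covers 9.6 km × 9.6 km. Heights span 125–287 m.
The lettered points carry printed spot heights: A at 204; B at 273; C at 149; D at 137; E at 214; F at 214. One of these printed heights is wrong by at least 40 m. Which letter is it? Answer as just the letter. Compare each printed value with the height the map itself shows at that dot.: E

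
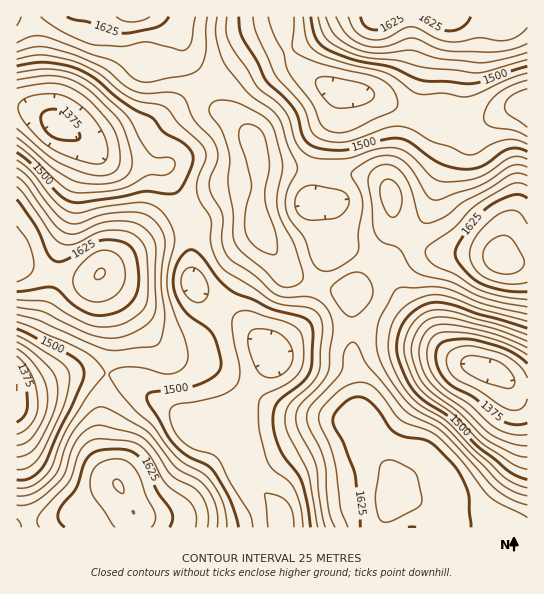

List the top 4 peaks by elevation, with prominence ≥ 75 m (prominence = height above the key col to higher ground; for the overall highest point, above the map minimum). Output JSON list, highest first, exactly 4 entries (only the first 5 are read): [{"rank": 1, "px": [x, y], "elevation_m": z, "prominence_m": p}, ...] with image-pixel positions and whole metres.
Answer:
[{"rank": 1, "px": [501, 257], "elevation_m": 1691, "prominence_m": 379}, {"rank": 2, "px": [99, 274], "elevation_m": 1676, "prominence_m": 171}, {"rank": 3, "px": [118, 485], "elevation_m": 1676, "prominence_m": 151}, {"rank": 4, "px": [395, 495], "elevation_m": 1668, "prominence_m": 105}]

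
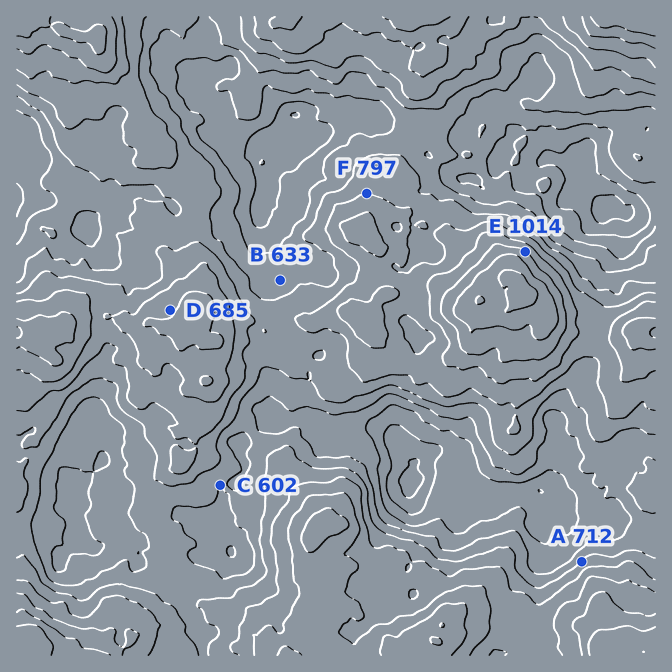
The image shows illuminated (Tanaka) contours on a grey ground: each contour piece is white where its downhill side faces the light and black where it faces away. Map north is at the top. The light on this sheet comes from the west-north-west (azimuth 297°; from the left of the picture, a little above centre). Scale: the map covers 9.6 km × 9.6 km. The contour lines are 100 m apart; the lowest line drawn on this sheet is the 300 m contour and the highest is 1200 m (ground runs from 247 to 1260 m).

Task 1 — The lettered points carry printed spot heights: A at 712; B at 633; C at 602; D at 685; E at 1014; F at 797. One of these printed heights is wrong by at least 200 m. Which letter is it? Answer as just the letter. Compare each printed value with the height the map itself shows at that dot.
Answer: D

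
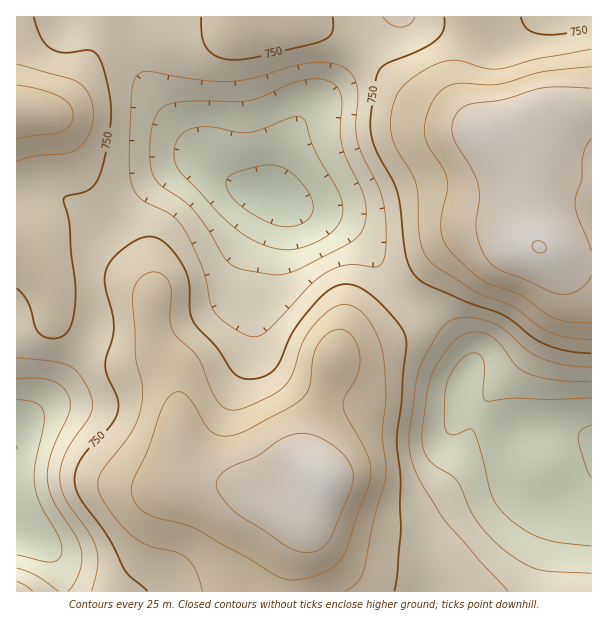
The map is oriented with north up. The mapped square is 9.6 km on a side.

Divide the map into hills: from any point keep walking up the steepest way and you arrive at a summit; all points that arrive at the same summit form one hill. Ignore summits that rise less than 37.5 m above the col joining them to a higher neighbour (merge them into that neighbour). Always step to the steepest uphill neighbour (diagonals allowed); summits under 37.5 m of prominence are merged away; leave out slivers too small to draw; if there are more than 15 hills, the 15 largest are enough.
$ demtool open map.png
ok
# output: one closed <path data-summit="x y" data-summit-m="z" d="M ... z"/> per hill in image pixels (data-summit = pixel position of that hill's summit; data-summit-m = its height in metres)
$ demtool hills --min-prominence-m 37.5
<path data-summit="321 479" data-summit-m="849" d="M200 162l-14 1-15 7-16 12-52 51-7 10-6 18 0 24 4 24-2 26-7 15-29 40-40 39 0 96 22 15 14 14 9 18 2 20 366 0 3-32 8-20 18-17 40-24 18-9 13 2-7-7-6-18 1-20 5-10 4-5-14-2-36-18-14-11-2-12 10-23 0-6-4-9-28-32-28-18-13-11-30-44-16-16-16-10-44-15-18-11-30-7z"/><path data-summit="539 246" data-summit-m="851" d="M591 16l-458 1 0 30 7 25 17 29 39 49 17 18 18 13 21 9 21 4 18 11 44 15 16 10 16 16 30 44 13 11 28 18 28 32 4 9 0 6-10 23 2 12 14 11 36 18 14 2-4 5-5 10-1 20 6 18 8 9-8-4-6 0-58 33-18 17-6 11-4 16 1 25 161-1z"/><path data-summit="17 110" data-summit-m="820" d="M132 16l-116 1 1 411 39-38 29-40 7-15 2-26-4-24 0-24 8-22 57-57 16-12 21-8 19 3-41-46-24-35-12-30z"/><path data-summit="17 591" data-summit-m="738" d="M18 526l-2 1 0 64 46 1 0-13-7-21-17-18z"/>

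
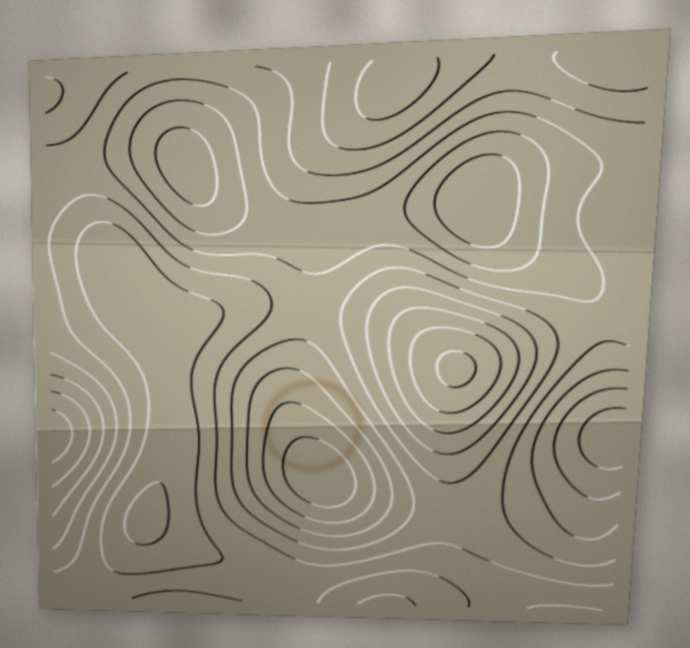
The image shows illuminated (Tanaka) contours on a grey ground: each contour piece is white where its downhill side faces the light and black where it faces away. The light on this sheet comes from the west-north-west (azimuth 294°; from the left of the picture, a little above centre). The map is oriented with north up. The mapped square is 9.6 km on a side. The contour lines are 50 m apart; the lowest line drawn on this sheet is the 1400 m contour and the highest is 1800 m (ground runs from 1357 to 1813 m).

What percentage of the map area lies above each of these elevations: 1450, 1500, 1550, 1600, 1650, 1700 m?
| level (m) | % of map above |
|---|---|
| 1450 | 91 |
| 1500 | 81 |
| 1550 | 64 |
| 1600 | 42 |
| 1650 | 21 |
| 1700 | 6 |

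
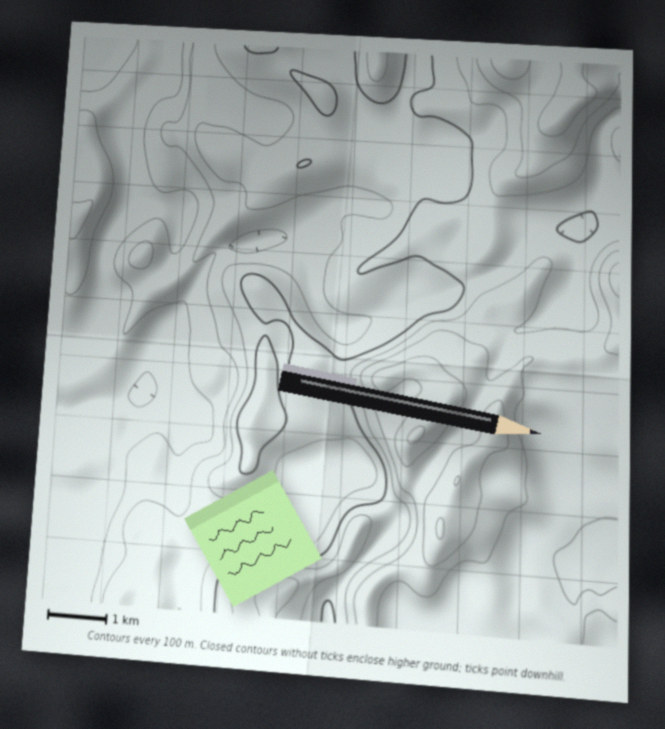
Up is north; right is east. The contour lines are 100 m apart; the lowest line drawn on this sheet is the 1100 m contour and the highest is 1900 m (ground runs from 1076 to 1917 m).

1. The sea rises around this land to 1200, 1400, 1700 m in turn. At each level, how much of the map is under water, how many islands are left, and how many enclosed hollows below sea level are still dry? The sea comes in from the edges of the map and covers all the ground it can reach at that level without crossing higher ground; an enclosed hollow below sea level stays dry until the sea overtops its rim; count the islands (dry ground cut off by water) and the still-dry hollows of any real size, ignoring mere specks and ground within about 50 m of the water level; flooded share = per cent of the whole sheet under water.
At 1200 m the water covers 15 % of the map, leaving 0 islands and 0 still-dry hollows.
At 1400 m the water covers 38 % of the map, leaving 0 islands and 0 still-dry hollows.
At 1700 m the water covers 88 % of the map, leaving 0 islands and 0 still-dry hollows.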